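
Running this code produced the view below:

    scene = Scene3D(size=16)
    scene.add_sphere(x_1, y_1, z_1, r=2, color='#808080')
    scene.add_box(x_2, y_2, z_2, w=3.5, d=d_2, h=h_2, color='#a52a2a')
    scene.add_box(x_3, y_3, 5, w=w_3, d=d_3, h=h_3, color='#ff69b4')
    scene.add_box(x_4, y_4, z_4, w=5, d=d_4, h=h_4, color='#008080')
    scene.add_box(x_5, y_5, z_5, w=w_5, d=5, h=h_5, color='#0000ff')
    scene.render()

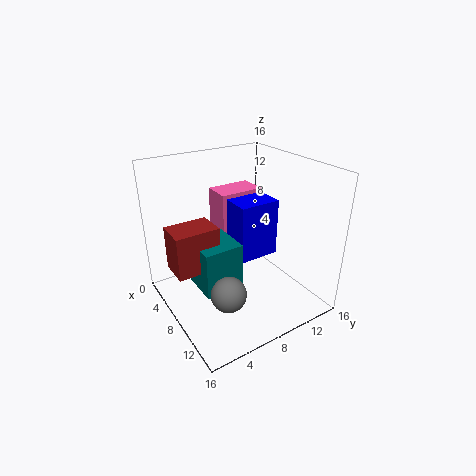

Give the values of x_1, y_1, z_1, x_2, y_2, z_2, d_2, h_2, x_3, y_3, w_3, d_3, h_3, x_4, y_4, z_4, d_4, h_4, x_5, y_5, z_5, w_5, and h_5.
x_1 = 10, y_1 = 5.5, z_1 = 2.5, x_2 = 4, y_2 = 1, z_2 = 4.5, d_2 = 5, h_2 = 5, x_3 = 0.5, y_3 = 8.5, w_3 = 3.5, d_3 = 5.5, h_3 = 6.5, x_4 = 4, y_4 = 3.5, z_4 = 2, d_4 = 4.5, h_4 = 5.5, x_5 = 3.5, y_5 = 9, z_5 = 4, w_5 = 4, h_5 = 7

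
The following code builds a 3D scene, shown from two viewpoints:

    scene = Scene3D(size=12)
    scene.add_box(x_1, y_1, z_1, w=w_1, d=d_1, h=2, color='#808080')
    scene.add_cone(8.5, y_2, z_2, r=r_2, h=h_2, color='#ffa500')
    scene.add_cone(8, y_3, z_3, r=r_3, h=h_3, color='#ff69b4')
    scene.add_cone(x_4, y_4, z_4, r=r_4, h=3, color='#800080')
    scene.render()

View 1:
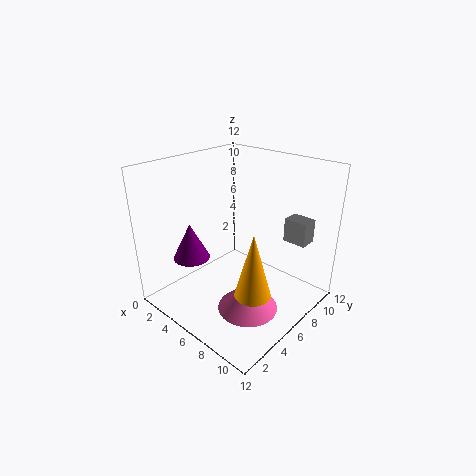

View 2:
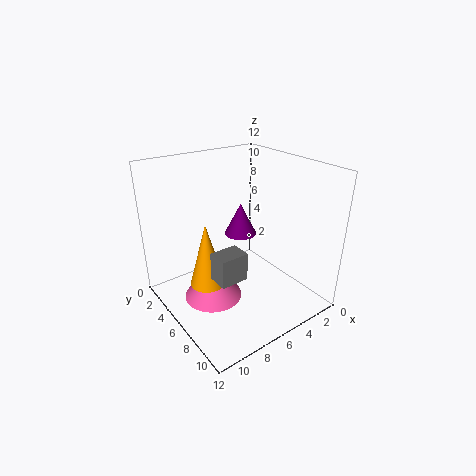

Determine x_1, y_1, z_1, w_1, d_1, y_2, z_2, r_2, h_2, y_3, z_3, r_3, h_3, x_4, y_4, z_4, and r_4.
x_1 = 8.5; y_1 = 9; z_1 = 5.5; w_1 = 2; d_1 = 1.5; y_2 = 5; z_2 = 2; r_2 = 1.5; h_2 = 5.5; y_3 = 5; z_3 = 0.5; r_3 = 2.5; h_3 = 2.5; x_4 = 3.5; y_4 = 3; z_4 = 4.5; r_4 = 1.5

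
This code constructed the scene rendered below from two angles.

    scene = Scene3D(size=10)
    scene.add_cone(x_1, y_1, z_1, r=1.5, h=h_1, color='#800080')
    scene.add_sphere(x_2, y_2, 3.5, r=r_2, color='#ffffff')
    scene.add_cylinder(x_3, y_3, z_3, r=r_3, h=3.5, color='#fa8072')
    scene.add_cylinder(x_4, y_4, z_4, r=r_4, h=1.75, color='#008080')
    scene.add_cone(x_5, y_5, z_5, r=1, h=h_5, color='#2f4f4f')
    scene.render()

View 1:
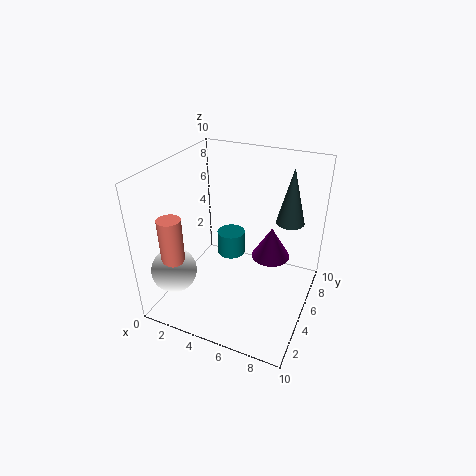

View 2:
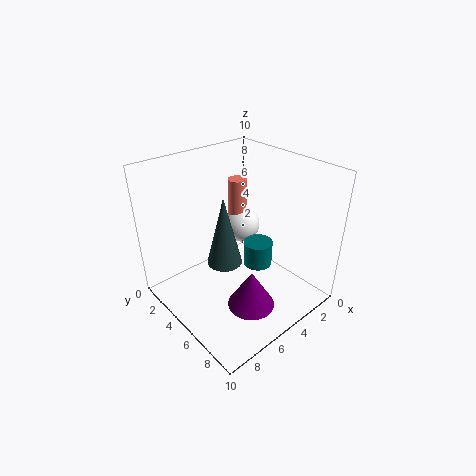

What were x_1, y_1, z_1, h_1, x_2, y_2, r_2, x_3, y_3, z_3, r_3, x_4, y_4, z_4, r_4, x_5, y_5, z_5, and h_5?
x_1 = 6.5; y_1 = 8; z_1 = 2; h_1 = 2.5; x_2 = 1.75; y_2 = 1.75; r_2 = 1.5; x_3 = 2; y_3 = 1.5; z_3 = 4; r_3 = 0.75; x_4 = 4; y_4 = 6; z_4 = 3; r_4 = 1; x_5 = 8; y_5 = 7.25; z_5 = 5.75; h_5 = 4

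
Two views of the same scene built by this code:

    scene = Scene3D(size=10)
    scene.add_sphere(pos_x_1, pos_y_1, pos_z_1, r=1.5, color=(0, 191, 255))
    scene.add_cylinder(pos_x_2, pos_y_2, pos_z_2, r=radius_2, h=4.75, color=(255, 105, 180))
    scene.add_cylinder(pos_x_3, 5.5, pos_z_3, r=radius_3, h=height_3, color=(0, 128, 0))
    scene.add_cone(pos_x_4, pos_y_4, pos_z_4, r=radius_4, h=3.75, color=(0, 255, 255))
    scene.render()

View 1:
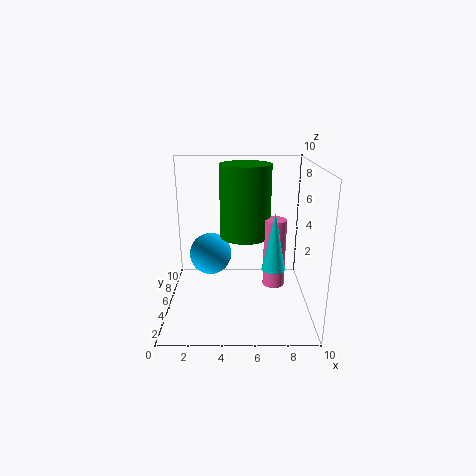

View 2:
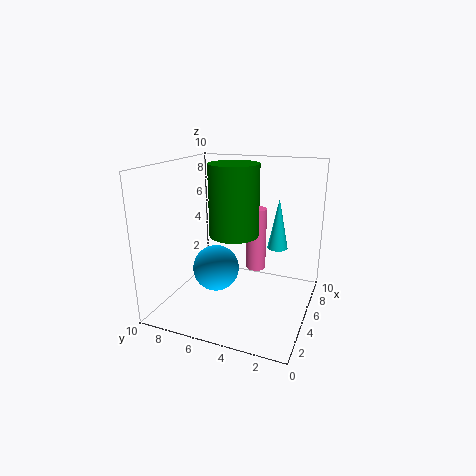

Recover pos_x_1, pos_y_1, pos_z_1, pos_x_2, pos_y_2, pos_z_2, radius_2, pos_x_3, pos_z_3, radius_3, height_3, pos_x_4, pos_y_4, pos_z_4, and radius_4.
pos_x_1 = 3; pos_y_1 = 5.75; pos_z_1 = 3.5; pos_x_2 = 7.5; pos_y_2 = 4.5; pos_z_2 = 1.75; radius_2 = 0.75; pos_x_3 = 5.5; pos_z_3 = 5; radius_3 = 1.75; height_3 = 5; pos_x_4 = 7.25; pos_y_4 = 2.75; pos_z_4 = 3.75; radius_4 = 0.75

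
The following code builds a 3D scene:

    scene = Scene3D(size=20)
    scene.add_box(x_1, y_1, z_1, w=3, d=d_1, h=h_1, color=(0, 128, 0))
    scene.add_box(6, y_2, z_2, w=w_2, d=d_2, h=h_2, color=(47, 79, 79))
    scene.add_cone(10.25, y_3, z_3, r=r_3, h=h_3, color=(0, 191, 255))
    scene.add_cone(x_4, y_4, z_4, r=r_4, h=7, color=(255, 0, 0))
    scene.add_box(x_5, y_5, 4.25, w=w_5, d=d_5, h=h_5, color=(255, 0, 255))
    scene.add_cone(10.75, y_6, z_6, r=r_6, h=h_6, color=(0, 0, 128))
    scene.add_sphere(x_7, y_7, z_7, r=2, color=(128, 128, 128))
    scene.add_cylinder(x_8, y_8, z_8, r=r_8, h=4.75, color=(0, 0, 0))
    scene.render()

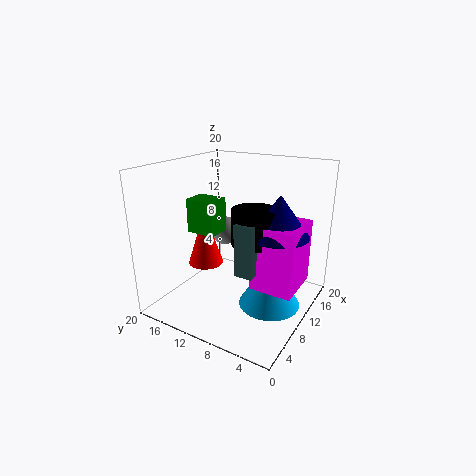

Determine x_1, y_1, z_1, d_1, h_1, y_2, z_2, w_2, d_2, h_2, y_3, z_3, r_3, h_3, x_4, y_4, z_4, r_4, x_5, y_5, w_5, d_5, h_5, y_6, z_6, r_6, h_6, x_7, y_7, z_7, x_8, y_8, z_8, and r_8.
x_1 = 4
y_1 = 10
z_1 = 12.25
d_1 = 3.75
h_1 = 4.25
y_2 = 5.75
z_2 = 6.5
w_2 = 5.25
d_2 = 2.5
h_2 = 7
y_3 = 5
z_3 = 1
r_3 = 4.25
h_3 = 7
x_4 = 5.5
y_4 = 12.25
z_4 = 7.75
r_4 = 2.25
x_5 = 7.5
y_5 = 1
w_5 = 6.75
d_5 = 5.75
h_5 = 8.75
y_6 = 4.25
z_6 = 11.25
r_6 = 4
h_6 = 5.5
x_7 = 11
y_7 = 12.75
z_7 = 10.25
x_8 = 9.5
y_8 = 7.25
z_8 = 10
r_8 = 3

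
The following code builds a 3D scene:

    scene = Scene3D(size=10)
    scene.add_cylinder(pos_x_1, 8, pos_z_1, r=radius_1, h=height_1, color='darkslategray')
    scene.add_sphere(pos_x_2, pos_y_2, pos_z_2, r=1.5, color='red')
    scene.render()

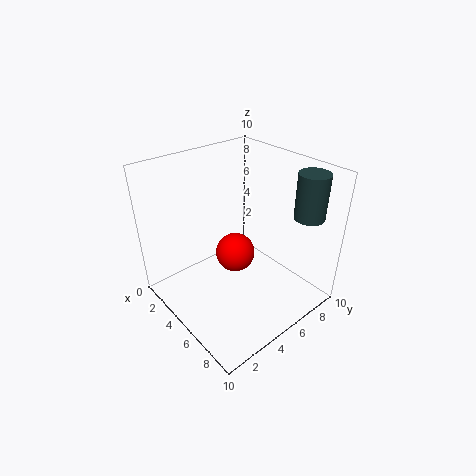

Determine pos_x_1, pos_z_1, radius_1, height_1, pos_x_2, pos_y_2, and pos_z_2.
pos_x_1 = 8.5; pos_z_1 = 7; radius_1 = 1; height_1 = 3; pos_x_2 = 3.5; pos_y_2 = 6; pos_z_2 = 2.5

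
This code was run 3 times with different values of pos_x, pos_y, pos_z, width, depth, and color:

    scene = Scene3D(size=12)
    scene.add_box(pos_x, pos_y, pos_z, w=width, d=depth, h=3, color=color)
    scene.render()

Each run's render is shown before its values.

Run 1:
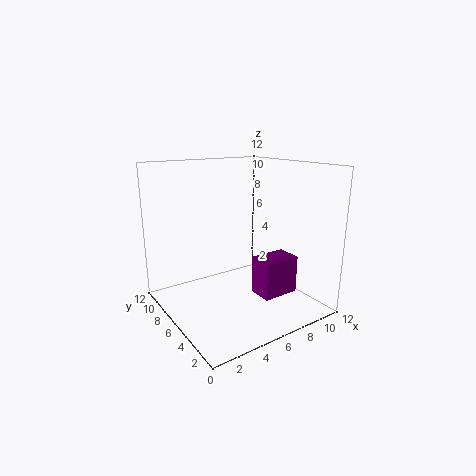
pos_x = 6; pos_y = 2; pos_z = 2; width = 3; depth = 2; color = 'purple'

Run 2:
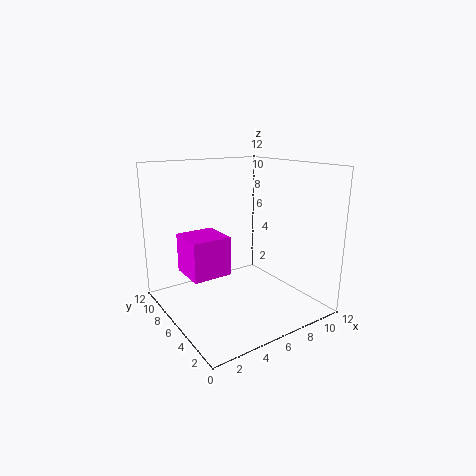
pos_x = 1; pos_y = 4; pos_z = 4; width = 3; depth = 3; color = 'magenta'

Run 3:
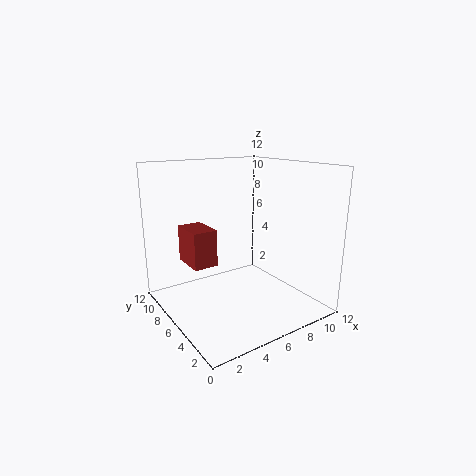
pos_x = 2; pos_y = 6; pos_z = 4; width = 2; depth = 3; color = 'brown'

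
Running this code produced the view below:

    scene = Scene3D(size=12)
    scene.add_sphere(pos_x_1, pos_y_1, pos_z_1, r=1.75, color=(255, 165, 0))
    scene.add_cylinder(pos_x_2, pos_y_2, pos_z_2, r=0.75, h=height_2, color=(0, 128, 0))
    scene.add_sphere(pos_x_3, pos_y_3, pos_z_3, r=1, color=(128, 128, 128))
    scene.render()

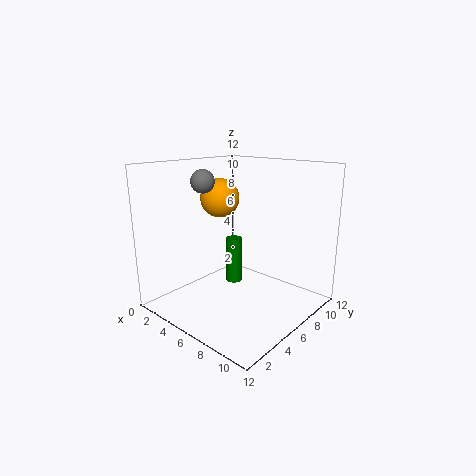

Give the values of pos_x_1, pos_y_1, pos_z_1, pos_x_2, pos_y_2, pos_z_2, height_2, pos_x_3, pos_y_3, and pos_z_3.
pos_x_1 = 2.75; pos_y_1 = 7.25; pos_z_1 = 8.75; pos_x_2 = 3.75; pos_y_2 = 8; pos_z_2 = 0.75; height_2 = 4.25; pos_x_3 = 3; pos_y_3 = 5; pos_z_3 = 10.5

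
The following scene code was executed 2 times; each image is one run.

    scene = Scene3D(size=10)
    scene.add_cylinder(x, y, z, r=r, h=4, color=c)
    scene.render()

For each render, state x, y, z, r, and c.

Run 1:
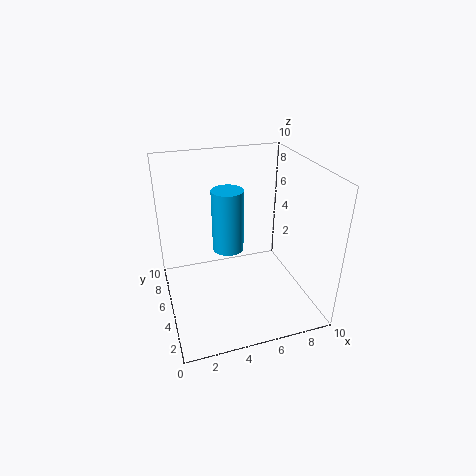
x = 4; y = 4; z = 5; r = 1; c = 'deepskyblue'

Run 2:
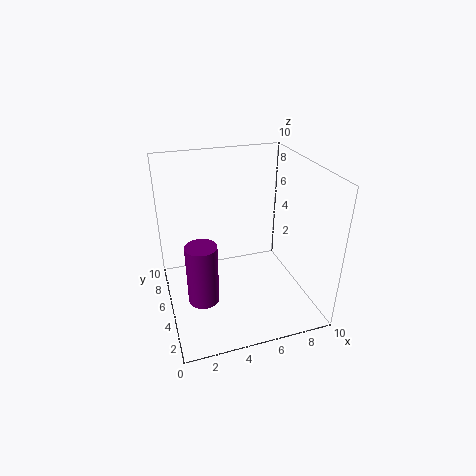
x = 2; y = 3; z = 2; r = 1; c = 'purple'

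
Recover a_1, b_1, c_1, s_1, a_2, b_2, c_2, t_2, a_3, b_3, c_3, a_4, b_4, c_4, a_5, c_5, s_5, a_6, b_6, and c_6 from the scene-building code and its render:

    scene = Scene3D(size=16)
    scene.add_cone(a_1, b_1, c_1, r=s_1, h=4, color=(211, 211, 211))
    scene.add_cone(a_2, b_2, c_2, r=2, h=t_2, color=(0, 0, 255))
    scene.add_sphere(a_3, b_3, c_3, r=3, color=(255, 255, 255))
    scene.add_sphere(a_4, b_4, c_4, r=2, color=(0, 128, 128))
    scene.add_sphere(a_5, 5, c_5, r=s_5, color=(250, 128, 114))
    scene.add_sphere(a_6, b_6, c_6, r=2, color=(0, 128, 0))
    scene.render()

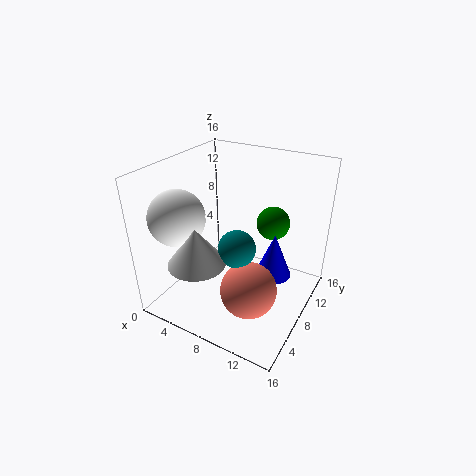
a_1 = 6; b_1 = 3; c_1 = 7; s_1 = 3; a_2 = 12; b_2 = 9; c_2 = 4; t_2 = 5; a_3 = 3; b_3 = 4; c_3 = 11; a_4 = 9; b_4 = 6; c_4 = 8; a_5 = 11; c_5 = 4; s_5 = 3; a_6 = 10; b_6 = 13; c_6 = 8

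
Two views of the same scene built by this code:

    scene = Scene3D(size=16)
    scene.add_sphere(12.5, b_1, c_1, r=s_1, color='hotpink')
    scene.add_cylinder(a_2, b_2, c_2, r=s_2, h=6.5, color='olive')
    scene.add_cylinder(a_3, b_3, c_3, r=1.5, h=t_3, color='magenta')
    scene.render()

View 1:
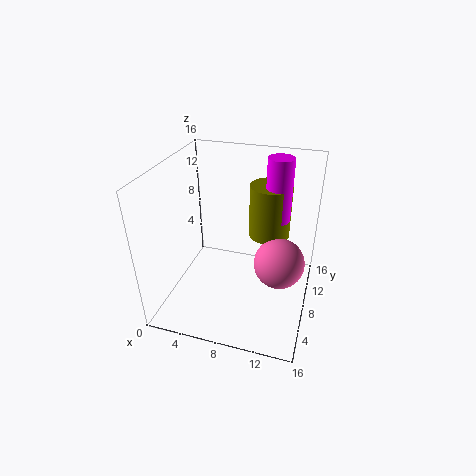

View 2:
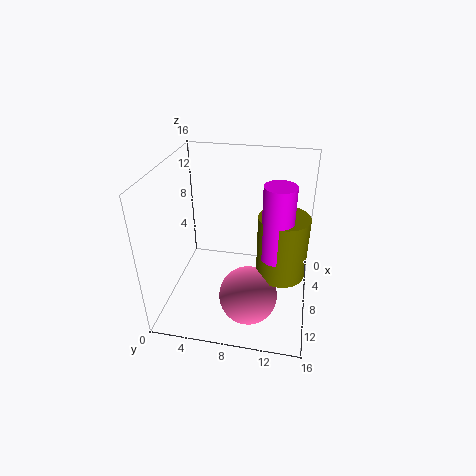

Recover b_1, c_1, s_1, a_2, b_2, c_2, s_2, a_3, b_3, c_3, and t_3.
b_1 = 10
c_1 = 4
s_1 = 3
a_2 = 10.5
b_2 = 13
c_2 = 6
s_2 = 2.5
a_3 = 11.5
b_3 = 12.5
c_3 = 8.5
t_3 = 7.5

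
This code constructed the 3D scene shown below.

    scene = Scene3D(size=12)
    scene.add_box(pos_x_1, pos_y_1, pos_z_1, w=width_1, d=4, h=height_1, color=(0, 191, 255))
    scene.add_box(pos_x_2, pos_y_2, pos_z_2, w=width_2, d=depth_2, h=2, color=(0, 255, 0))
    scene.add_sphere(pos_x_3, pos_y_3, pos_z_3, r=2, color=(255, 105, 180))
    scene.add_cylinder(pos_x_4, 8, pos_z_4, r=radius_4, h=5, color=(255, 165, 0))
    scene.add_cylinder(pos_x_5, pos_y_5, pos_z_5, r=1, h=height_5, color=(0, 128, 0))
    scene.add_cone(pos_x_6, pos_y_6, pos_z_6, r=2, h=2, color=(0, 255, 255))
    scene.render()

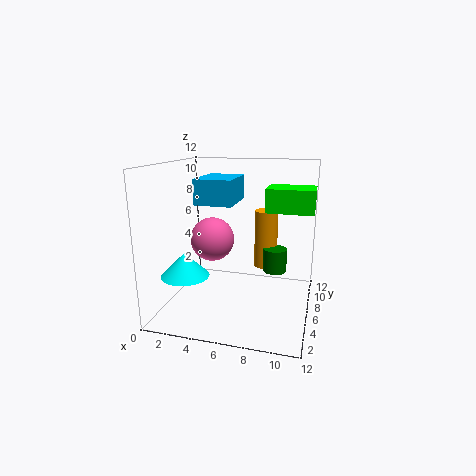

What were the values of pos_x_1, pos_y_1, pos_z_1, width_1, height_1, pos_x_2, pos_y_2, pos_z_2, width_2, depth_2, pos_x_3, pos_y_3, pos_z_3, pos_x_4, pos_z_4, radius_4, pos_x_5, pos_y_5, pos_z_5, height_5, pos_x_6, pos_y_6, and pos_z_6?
pos_x_1 = 3, pos_y_1 = 4, pos_z_1 = 9, width_1 = 3, height_1 = 2, pos_x_2 = 8, pos_y_2 = 7, pos_z_2 = 8, width_2 = 4, depth_2 = 3, pos_x_3 = 3, pos_y_3 = 8, pos_z_3 = 5, pos_x_4 = 8, pos_z_4 = 3, radius_4 = 1, pos_x_5 = 9, pos_y_5 = 7, pos_z_5 = 3, height_5 = 2, pos_x_6 = 2, pos_y_6 = 4, pos_z_6 = 3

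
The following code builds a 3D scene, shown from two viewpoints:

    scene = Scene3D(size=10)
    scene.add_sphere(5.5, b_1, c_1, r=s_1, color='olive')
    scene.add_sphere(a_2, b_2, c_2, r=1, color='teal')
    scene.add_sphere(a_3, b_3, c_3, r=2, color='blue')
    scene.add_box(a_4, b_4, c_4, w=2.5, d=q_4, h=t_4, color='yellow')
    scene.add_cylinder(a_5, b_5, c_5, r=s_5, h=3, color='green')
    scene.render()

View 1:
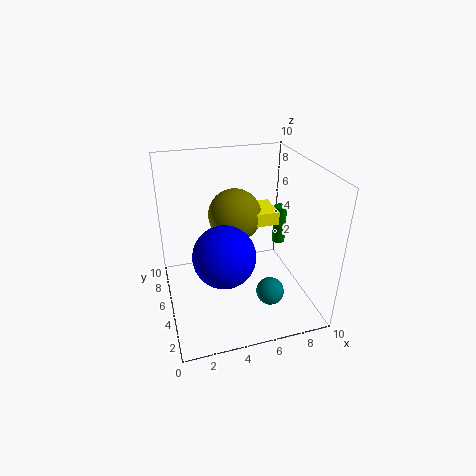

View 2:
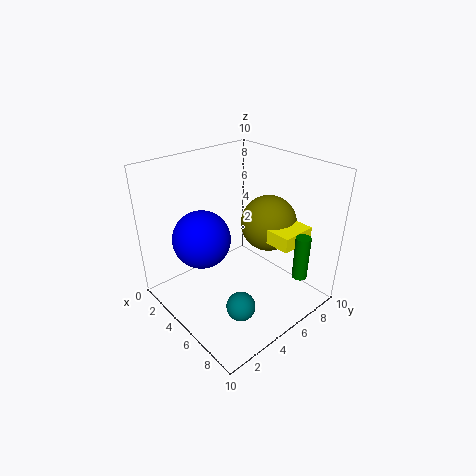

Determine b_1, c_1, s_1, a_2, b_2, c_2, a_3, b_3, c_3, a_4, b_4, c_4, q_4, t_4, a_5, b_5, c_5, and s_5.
b_1 = 7.5
c_1 = 5.5
s_1 = 2
a_2 = 7
b_2 = 3.5
c_2 = 1
a_3 = 3.5
b_3 = 3
c_3 = 5
a_4 = 6
b_4 = 6
c_4 = 5
q_4 = 2.5
t_4 = 1
a_5 = 9
b_5 = 7
c_5 = 3
s_5 = 0.5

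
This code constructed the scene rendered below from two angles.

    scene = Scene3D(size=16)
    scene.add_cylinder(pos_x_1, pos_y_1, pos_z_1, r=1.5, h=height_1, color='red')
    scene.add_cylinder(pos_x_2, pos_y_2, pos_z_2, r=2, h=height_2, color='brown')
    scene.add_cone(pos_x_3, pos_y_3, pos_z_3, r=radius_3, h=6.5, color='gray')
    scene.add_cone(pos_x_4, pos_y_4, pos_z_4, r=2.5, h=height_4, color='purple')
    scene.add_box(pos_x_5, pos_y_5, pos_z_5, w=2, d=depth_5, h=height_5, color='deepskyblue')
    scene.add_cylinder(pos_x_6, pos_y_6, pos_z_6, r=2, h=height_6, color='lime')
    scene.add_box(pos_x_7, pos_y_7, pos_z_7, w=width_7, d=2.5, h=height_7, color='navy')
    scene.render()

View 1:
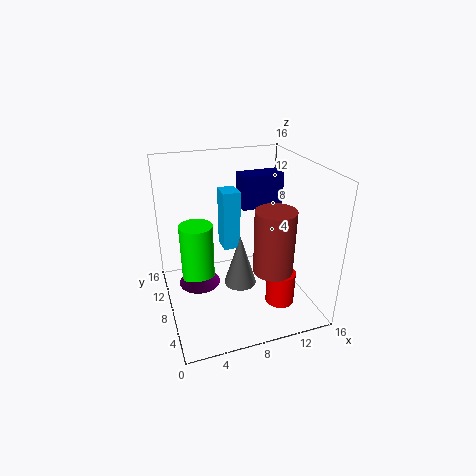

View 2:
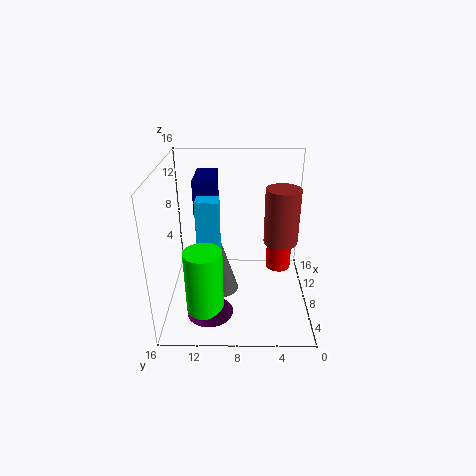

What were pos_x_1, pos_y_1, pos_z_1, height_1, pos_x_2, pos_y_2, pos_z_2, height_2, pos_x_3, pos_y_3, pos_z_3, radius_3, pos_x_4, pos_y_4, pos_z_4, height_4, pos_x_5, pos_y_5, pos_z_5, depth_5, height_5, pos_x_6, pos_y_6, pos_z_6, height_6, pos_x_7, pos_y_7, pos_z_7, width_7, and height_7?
pos_x_1 = 11; pos_y_1 = 3; pos_z_1 = 2.5; height_1 = 3.5; pos_x_2 = 10; pos_y_2 = 3; pos_z_2 = 6.5; height_2 = 6.5; pos_x_3 = 9; pos_y_3 = 10; pos_z_3 = 0.5; radius_3 = 2; pos_x_4 = 4; pos_y_4 = 11; pos_z_4 = 1; height_4 = 2.5; pos_x_5 = 7; pos_y_5 = 10; pos_z_5 = 5.5; depth_5 = 2.5; height_5 = 7; pos_x_6 = 4; pos_y_6 = 11.5; pos_z_6 = 1.5; height_6 = 7; pos_x_7 = 9.5; pos_y_7 = 10.5; pos_z_7 = 10; width_7 = 5; height_7 = 4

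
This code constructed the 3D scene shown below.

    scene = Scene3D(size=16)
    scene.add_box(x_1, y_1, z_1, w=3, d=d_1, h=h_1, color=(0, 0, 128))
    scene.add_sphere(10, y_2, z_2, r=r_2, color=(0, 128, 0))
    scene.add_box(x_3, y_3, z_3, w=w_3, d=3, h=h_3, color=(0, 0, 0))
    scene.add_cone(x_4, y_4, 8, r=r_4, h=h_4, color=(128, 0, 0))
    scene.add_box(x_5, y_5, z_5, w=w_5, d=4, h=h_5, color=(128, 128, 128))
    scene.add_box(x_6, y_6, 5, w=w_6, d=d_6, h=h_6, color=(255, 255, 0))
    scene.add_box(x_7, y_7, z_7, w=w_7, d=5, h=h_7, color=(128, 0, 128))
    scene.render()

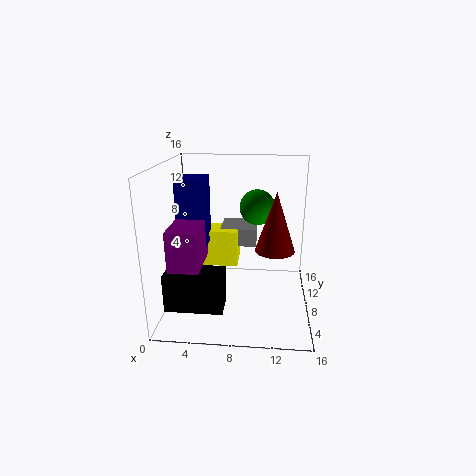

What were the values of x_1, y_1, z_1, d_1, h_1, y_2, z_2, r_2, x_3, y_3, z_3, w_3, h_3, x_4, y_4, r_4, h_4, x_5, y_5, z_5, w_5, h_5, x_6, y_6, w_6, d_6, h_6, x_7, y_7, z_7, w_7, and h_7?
x_1 = 2, y_1 = 5, z_1 = 8, d_1 = 3, h_1 = 7, y_2 = 10, z_2 = 11, r_2 = 2, x_3 = 1, y_3 = 2, z_3 = 2, w_3 = 6, h_3 = 4, x_4 = 12, y_4 = 5, r_4 = 2, h_4 = 6, x_5 = 6, y_5 = 8, z_5 = 7, w_5 = 4, h_5 = 2, x_6 = 3, y_6 = 7, w_6 = 5, d_6 = 3, h_6 = 4, x_7 = 2, y_7 = 1, z_7 = 7, w_7 = 3, h_7 = 4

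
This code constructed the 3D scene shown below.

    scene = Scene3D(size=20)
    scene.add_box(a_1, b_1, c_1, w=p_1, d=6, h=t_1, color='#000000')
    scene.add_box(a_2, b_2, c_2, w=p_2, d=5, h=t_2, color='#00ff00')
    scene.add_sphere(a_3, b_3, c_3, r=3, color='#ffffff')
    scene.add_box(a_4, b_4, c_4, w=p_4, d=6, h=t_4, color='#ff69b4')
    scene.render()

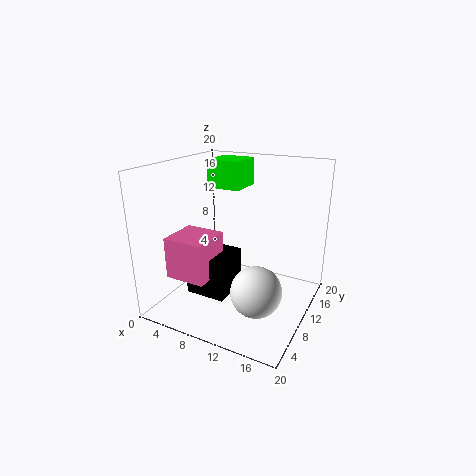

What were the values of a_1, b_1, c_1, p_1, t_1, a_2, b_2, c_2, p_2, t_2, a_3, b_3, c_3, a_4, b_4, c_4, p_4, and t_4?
a_1 = 3; b_1 = 7; c_1 = 1; p_1 = 6; t_1 = 6; a_2 = 4; b_2 = 12; c_2 = 16; p_2 = 5; t_2 = 4; a_3 = 16; b_3 = 3; c_3 = 7; a_4 = 1; b_4 = 5; c_4 = 4; p_4 = 6; t_4 = 6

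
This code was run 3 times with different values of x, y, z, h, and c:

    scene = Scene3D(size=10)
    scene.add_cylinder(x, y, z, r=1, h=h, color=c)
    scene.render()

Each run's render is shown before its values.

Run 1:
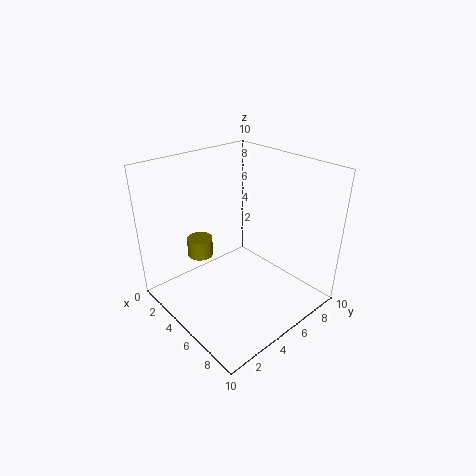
x = 1; y = 4.5; z = 2; h = 1.5; c = 'olive'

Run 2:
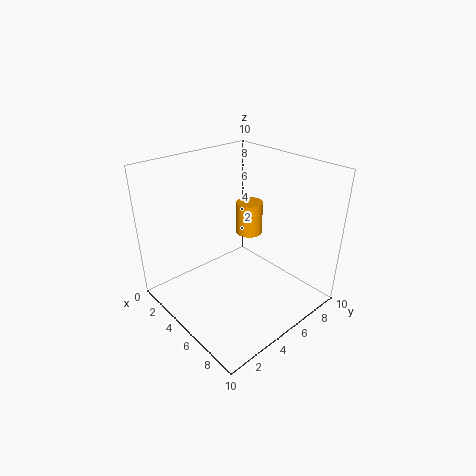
x = 3.5; y = 7.5; z = 4; h = 2.5; c = 'orange'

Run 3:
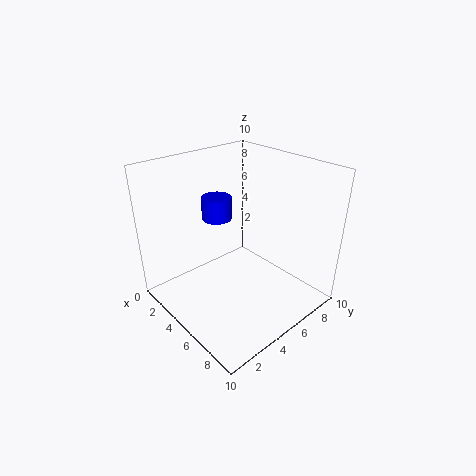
x = 4; y = 4; z = 6.5; h = 1.5; c = 'blue'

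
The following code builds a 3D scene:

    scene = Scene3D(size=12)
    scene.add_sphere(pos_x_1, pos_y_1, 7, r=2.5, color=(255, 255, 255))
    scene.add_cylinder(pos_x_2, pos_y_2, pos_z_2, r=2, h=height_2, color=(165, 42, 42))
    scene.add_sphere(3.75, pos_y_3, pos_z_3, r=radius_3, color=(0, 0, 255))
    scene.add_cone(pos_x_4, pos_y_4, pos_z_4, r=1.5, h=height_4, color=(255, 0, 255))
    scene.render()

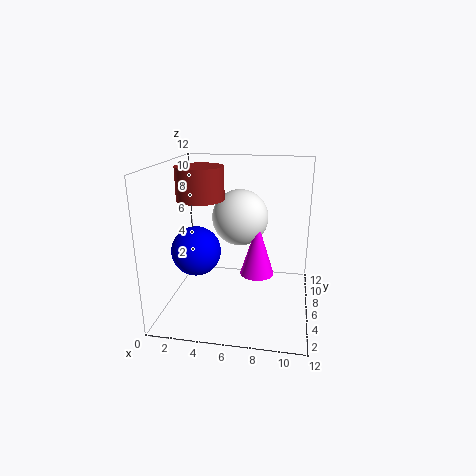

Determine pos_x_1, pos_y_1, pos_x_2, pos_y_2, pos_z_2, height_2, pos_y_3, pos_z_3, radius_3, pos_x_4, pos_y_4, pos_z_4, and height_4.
pos_x_1 = 5.75, pos_y_1 = 8.5, pos_x_2 = 2.75, pos_y_2 = 6.5, pos_z_2 = 9, height_2 = 2.75, pos_y_3 = 1.75, pos_z_3 = 6.5, radius_3 = 1.75, pos_x_4 = 7.5, pos_y_4 = 7.25, pos_z_4 = 2.25, height_4 = 4.75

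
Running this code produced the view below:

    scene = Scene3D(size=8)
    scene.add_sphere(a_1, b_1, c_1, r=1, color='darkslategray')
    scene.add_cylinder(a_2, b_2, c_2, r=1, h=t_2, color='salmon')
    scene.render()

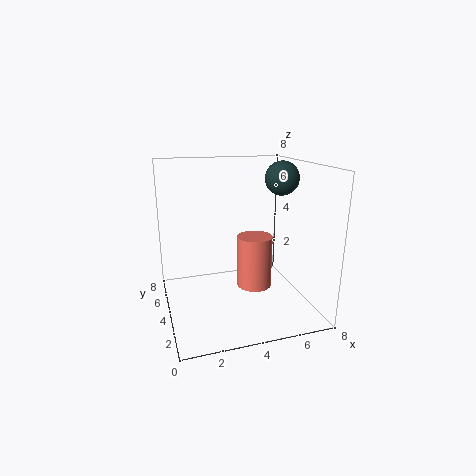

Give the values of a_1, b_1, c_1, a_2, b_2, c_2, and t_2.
a_1 = 7, b_1 = 5, c_1 = 7, a_2 = 5, b_2 = 4, c_2 = 1, t_2 = 3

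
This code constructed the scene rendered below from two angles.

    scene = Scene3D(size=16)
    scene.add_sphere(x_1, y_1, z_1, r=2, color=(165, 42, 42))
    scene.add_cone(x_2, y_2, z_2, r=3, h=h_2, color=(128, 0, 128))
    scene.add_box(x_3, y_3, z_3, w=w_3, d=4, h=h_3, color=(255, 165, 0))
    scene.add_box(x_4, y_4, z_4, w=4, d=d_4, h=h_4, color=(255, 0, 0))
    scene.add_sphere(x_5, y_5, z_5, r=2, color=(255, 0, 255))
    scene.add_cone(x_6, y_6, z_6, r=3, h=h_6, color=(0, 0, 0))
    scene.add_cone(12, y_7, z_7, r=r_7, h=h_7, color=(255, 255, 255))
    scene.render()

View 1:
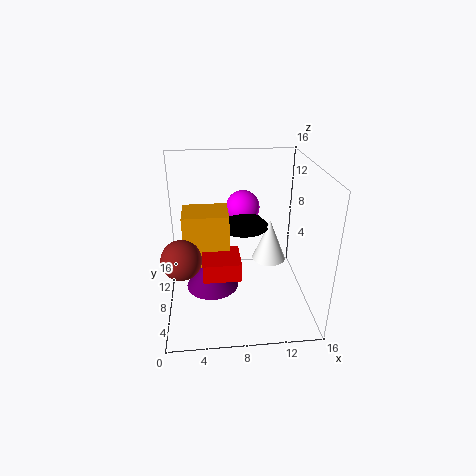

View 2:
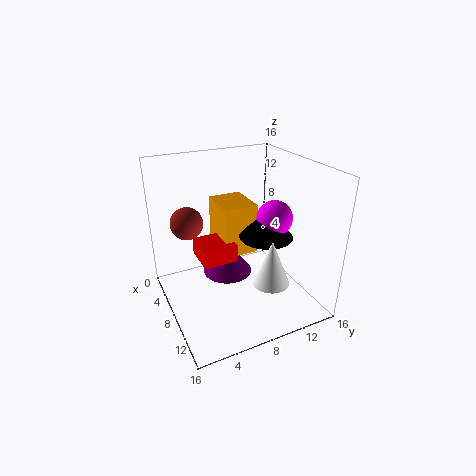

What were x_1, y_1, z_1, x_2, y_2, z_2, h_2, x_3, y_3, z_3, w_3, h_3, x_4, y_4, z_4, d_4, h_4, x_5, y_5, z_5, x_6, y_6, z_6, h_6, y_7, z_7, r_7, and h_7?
x_1 = 2; y_1 = 4; z_1 = 8; x_2 = 5; y_2 = 8; z_2 = 2; h_2 = 4; x_3 = 2; y_3 = 7; z_3 = 5; w_3 = 5; h_3 = 6; x_4 = 4; y_4 = 4; z_4 = 5; d_4 = 4; h_4 = 2; x_5 = 9; y_5 = 12; z_5 = 10; x_6 = 9; y_6 = 11; z_6 = 8; h_6 = 3; y_7 = 10; z_7 = 4; r_7 = 2; h_7 = 5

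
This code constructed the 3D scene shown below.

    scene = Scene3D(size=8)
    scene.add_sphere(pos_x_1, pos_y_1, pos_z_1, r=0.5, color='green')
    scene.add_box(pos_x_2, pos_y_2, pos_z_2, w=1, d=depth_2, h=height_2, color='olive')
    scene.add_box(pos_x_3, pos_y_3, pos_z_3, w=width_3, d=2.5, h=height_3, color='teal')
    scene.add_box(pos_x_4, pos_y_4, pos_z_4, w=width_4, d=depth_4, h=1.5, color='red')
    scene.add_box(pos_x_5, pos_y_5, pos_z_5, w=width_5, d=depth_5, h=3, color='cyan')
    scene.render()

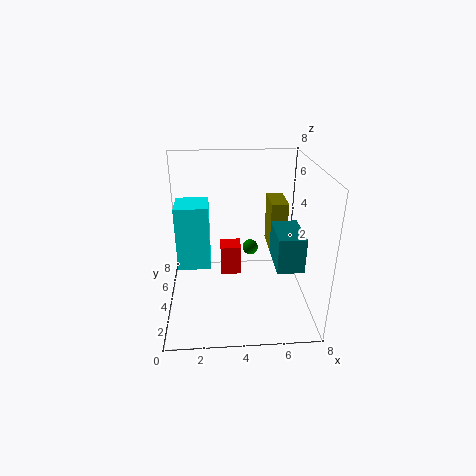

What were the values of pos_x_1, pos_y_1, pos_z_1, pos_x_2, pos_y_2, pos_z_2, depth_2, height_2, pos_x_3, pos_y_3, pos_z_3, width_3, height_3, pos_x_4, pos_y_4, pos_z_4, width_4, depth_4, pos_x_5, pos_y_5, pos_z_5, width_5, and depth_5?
pos_x_1 = 5; pos_y_1 = 6.5; pos_z_1 = 2; pos_x_2 = 6; pos_y_2 = 5; pos_z_2 = 2.5; depth_2 = 2; height_2 = 3; pos_x_3 = 6; pos_y_3 = 2.5; pos_z_3 = 2.5; width_3 = 1.5; height_3 = 2; pos_x_4 = 3; pos_y_4 = 2; pos_z_4 = 3; width_4 = 1; depth_4 = 1; pos_x_5 = 1; pos_y_5 = 1; pos_z_5 = 4; width_5 = 1.5; depth_5 = 1.5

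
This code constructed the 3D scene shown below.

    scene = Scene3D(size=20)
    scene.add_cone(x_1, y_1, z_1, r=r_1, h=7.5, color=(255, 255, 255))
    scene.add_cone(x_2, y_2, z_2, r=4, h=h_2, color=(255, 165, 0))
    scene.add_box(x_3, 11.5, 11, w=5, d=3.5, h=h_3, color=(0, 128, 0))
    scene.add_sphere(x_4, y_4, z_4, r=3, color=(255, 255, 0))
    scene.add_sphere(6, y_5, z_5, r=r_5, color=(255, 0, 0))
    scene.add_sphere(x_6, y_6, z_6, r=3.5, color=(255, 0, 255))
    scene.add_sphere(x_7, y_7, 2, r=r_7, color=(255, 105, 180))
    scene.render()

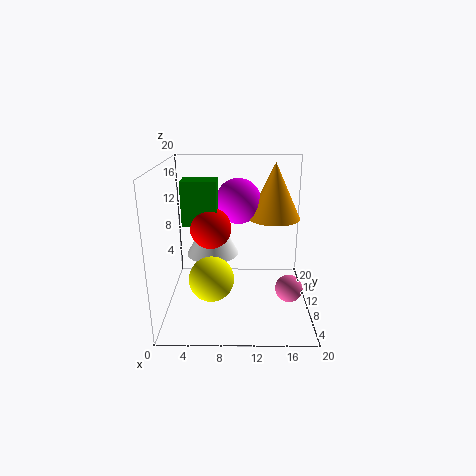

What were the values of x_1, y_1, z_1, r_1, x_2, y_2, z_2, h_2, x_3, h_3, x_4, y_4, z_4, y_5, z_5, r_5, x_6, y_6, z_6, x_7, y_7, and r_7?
x_1 = 6; y_1 = 15; z_1 = 5.5; r_1 = 4; x_2 = 15.5; y_2 = 16; z_2 = 11; h_2 = 8.5; x_3 = 2; h_3 = 6.5; x_4 = 6.5; y_4 = 6.5; z_4 = 5.5; y_5 = 12.5; z_5 = 10.5; r_5 = 3; x_6 = 10; y_6 = 16.5; z_6 = 13.5; x_7 = 17.5; y_7 = 10; r_7 = 2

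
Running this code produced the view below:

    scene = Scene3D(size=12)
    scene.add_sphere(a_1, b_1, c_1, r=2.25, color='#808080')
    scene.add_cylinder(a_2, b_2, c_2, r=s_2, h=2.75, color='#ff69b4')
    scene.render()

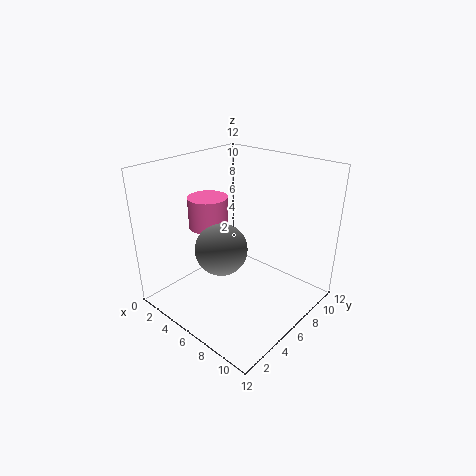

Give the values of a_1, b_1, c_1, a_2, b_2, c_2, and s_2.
a_1 = 4.75; b_1 = 5.25; c_1 = 4.75; a_2 = 2.5; b_2 = 6; c_2 = 6; s_2 = 1.75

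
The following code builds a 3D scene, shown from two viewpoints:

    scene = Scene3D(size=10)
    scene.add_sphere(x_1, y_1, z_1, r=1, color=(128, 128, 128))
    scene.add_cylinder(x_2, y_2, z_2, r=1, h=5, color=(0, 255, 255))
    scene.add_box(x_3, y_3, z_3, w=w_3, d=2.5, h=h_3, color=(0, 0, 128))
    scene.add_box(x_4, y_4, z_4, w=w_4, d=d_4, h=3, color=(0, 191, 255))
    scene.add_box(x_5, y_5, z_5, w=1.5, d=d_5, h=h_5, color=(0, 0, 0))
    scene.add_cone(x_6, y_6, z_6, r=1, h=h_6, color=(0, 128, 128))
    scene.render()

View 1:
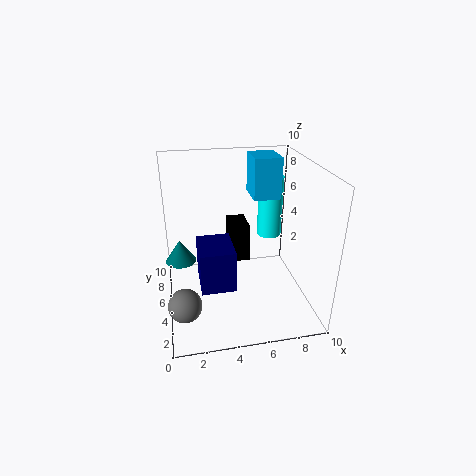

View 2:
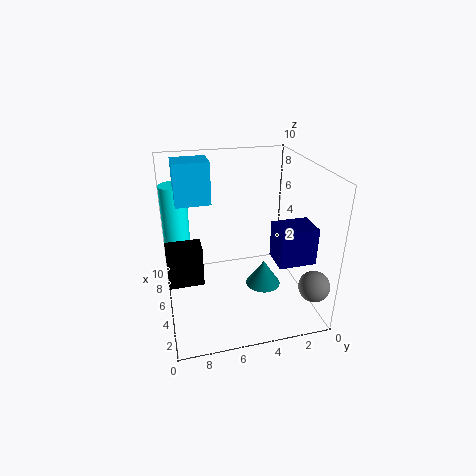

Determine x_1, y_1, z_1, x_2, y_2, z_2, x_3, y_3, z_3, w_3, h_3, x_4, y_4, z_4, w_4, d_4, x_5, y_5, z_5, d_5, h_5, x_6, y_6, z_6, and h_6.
x_1 = 1, y_1 = 1, z_1 = 3, x_2 = 8.5, y_2 = 9, z_2 = 3, x_3 = 2, y_3 = 0.5, z_3 = 4, w_3 = 2, h_3 = 2.5, x_4 = 6.5, y_4 = 6.5, z_4 = 7, w_4 = 2, d_4 = 2.5, x_5 = 5, y_5 = 7.5, z_5 = 1.5, d_5 = 2.5, h_5 = 3, x_6 = 1, y_6 = 4.5, z_6 = 4, h_6 = 1.5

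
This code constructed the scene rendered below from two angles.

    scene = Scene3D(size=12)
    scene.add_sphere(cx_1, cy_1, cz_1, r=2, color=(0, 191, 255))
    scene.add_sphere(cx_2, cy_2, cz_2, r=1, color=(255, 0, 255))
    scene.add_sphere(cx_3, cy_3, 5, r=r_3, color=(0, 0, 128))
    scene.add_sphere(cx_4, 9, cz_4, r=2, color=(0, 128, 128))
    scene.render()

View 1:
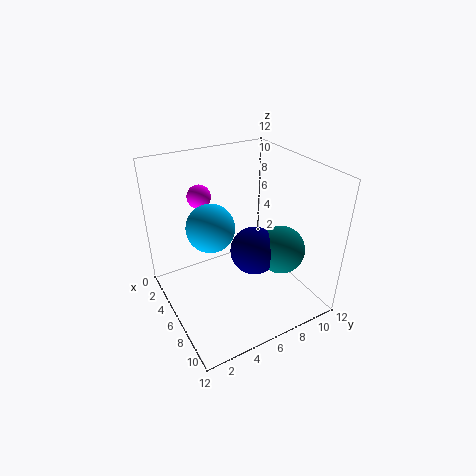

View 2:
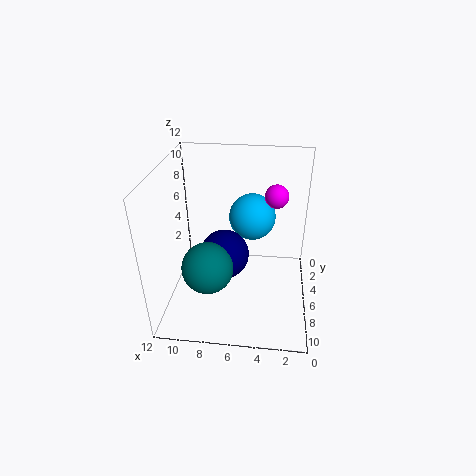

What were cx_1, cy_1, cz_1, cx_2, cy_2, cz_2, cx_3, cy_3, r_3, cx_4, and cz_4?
cx_1 = 5
cy_1 = 4
cz_1 = 7
cx_2 = 3
cy_2 = 4
cz_2 = 9
cx_3 = 7
cy_3 = 7
r_3 = 2
cx_4 = 8
cz_4 = 5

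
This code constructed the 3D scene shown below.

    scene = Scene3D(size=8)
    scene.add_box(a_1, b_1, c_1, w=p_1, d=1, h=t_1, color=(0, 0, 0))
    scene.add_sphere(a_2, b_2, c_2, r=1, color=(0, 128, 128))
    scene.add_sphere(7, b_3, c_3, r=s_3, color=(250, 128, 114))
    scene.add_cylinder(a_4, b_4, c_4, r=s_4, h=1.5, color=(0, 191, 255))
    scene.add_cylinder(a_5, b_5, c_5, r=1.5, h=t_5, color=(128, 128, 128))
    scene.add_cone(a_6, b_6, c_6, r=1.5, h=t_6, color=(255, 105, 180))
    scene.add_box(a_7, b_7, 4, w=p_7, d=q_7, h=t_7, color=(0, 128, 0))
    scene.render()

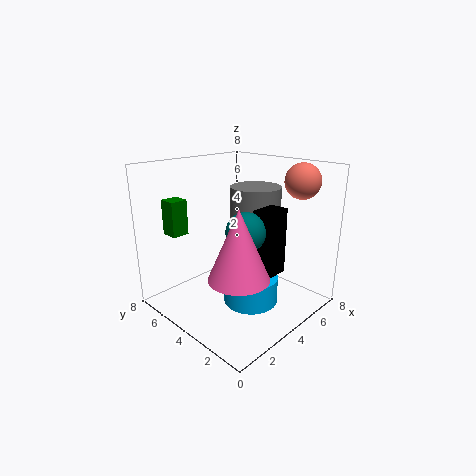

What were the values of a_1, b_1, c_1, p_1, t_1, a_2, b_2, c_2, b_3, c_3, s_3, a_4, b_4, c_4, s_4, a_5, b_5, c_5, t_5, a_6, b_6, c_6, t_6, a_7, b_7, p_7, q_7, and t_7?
a_1 = 3.5
b_1 = 1.5
c_1 = 2.5
p_1 = 1.5
t_1 = 3.5
a_2 = 3
b_2 = 2.5
c_2 = 5
b_3 = 2
c_3 = 7
s_3 = 1
a_4 = 4
b_4 = 3
c_4 = 0.5
s_4 = 1.5
a_5 = 6
b_5 = 4.5
c_5 = 4.5
t_5 = 2
a_6 = 2
b_6 = 2
c_6 = 3
t_6 = 3.5
a_7 = 1.5
b_7 = 6.5
p_7 = 1
q_7 = 1
t_7 = 2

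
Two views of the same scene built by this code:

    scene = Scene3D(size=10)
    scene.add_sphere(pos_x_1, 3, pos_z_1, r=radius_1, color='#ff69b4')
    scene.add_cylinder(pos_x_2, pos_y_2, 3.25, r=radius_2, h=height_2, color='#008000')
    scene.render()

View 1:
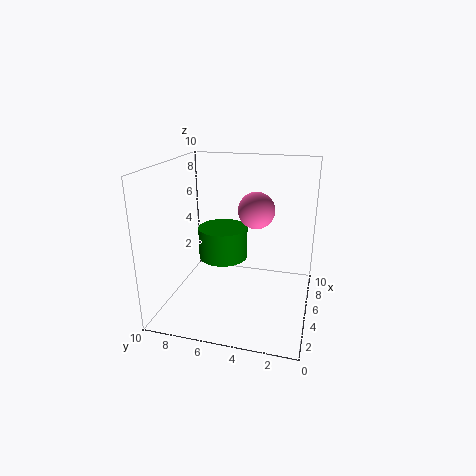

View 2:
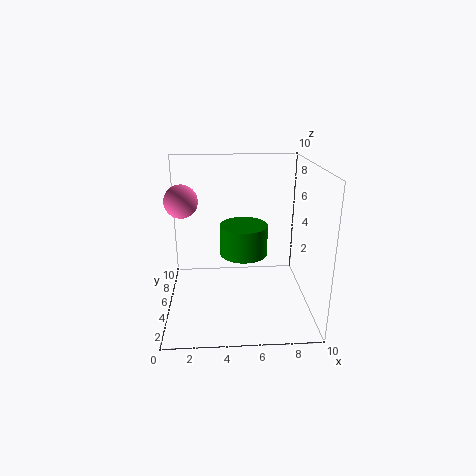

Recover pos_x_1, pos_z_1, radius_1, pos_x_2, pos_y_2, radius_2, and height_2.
pos_x_1 = 1.5; pos_z_1 = 8.25; radius_1 = 1; pos_x_2 = 5.5; pos_y_2 = 6.25; radius_2 = 1.75; height_2 = 2.25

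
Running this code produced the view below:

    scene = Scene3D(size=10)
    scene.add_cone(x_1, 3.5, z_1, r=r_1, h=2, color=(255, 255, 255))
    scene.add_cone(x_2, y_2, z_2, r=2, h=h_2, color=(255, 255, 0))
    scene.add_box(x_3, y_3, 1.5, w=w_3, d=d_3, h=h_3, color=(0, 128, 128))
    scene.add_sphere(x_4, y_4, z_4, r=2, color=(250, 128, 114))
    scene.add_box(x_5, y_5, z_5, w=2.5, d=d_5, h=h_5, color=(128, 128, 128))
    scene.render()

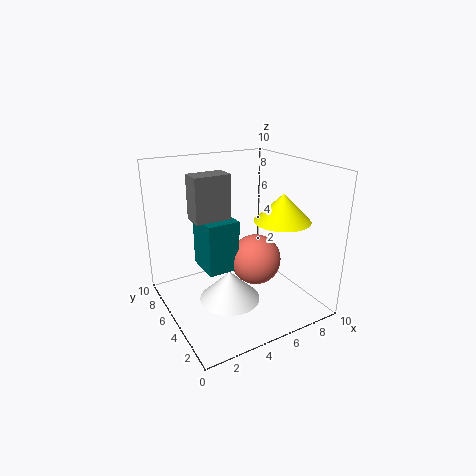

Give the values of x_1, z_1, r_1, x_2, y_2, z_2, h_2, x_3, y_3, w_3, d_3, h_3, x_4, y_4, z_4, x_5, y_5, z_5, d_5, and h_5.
x_1 = 3.5; z_1 = 1.5; r_1 = 2; x_2 = 8; y_2 = 4; z_2 = 6; h_2 = 2; x_3 = 3.5; y_3 = 6.5; w_3 = 2.5; d_3 = 3; h_3 = 4; x_4 = 7.5; y_4 = 6.5; z_4 = 2; x_5 = 2; y_5 = 5; z_5 = 6.5; d_5 = 1.5; h_5 = 3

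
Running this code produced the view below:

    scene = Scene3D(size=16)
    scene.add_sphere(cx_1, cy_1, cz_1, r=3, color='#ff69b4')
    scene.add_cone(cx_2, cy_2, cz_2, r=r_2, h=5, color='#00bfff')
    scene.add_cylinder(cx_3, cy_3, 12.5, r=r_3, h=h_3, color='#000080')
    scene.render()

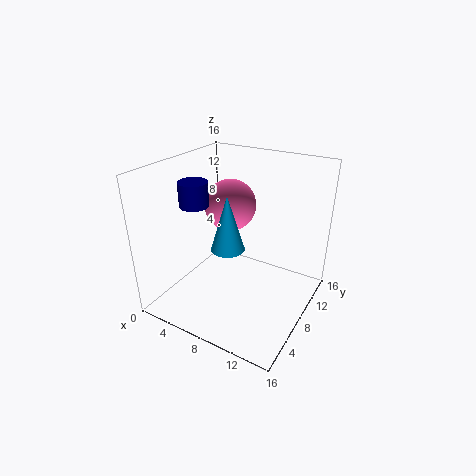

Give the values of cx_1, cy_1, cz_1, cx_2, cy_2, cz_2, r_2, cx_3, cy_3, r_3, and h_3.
cx_1 = 5.5, cy_1 = 10.5, cz_1 = 10.5, cx_2 = 10.5, cy_2 = 2, cz_2 = 10.5, r_2 = 1.5, cx_3 = 5, cy_3 = 4.5, r_3 = 1.5, h_3 = 2.5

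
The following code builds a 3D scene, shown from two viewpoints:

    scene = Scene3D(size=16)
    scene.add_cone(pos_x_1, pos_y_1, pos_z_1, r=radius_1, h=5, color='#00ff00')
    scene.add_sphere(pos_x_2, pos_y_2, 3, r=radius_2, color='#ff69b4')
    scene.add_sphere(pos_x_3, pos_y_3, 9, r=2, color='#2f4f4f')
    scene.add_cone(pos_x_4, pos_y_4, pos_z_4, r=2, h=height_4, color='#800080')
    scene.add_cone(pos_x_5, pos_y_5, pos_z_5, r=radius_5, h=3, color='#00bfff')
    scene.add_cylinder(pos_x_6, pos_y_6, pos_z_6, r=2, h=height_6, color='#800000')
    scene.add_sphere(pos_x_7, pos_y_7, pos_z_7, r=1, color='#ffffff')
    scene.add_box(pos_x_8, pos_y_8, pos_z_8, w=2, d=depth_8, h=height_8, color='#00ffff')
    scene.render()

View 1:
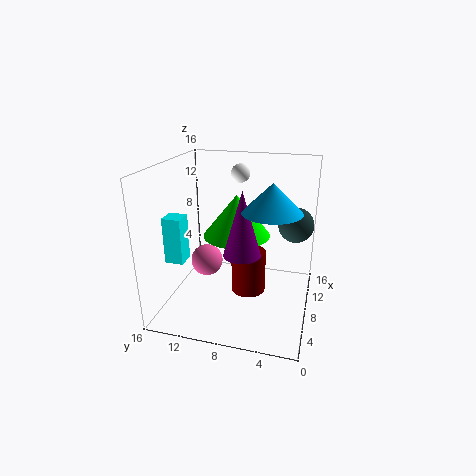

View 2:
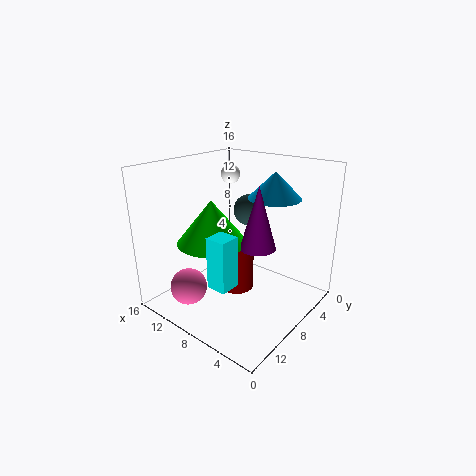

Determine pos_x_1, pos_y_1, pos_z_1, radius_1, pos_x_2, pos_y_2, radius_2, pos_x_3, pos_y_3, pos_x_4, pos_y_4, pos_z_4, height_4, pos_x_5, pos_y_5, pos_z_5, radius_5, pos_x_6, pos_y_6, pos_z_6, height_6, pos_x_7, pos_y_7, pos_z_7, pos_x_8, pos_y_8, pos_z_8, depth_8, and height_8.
pos_x_1 = 11; pos_y_1 = 9; pos_z_1 = 7; radius_1 = 4; pos_x_2 = 11; pos_y_2 = 13; radius_2 = 2; pos_x_3 = 11; pos_y_3 = 2; pos_x_4 = 6; pos_y_4 = 7; pos_z_4 = 7; height_4 = 7; pos_x_5 = 6; pos_y_5 = 4; pos_z_5 = 12; radius_5 = 3; pos_x_6 = 9; pos_y_6 = 7; pos_z_6 = 1; height_6 = 5; pos_x_7 = 9; pos_y_7 = 8; pos_z_7 = 15; pos_x_8 = 4; pos_y_8 = 13; pos_z_8 = 6; depth_8 = 2; height_8 = 5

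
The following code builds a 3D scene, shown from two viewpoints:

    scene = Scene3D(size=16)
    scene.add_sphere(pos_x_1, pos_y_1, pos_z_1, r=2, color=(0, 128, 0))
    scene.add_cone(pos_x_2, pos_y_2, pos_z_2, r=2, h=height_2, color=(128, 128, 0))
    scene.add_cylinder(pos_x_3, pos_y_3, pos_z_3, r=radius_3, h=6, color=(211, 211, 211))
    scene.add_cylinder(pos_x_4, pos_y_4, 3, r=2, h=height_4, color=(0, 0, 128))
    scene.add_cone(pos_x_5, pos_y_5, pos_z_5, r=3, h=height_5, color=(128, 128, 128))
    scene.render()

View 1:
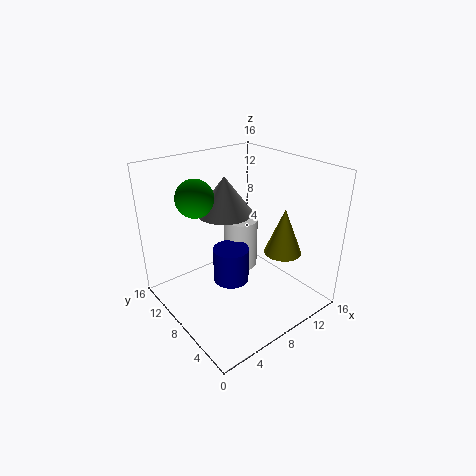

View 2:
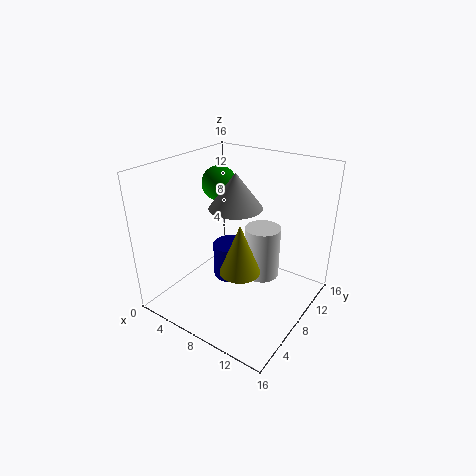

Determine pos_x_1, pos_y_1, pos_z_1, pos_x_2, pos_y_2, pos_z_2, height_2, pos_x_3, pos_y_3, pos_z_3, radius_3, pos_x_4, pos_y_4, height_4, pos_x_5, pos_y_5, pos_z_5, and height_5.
pos_x_1 = 4
pos_y_1 = 10
pos_z_1 = 13
pos_x_2 = 11
pos_y_2 = 4
pos_z_2 = 7
height_2 = 5
pos_x_3 = 10
pos_y_3 = 10
pos_z_3 = 3
radius_3 = 2
pos_x_4 = 7
pos_y_4 = 8
height_4 = 4
pos_x_5 = 7
pos_y_5 = 9
pos_z_5 = 11
height_5 = 4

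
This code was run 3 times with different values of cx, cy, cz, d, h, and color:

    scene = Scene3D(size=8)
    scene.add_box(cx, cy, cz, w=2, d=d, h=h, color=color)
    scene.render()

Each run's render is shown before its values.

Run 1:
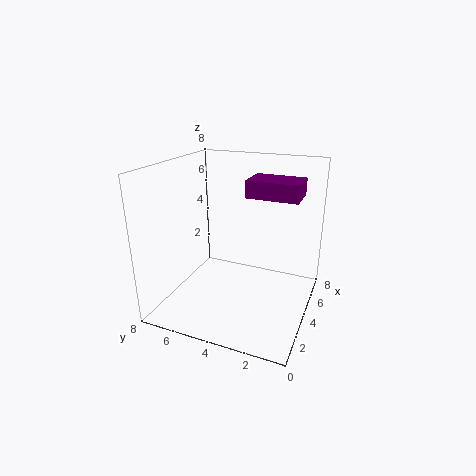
cx = 5, cy = 1, cz = 6, d = 3, h = 1, color = 'purple'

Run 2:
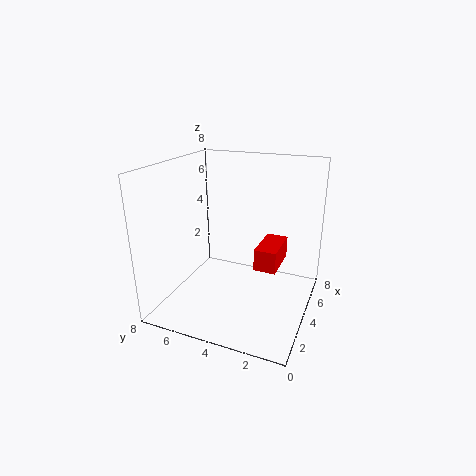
cx = 1, cy = 1, cz = 4, d = 1, h = 1, color = 'red'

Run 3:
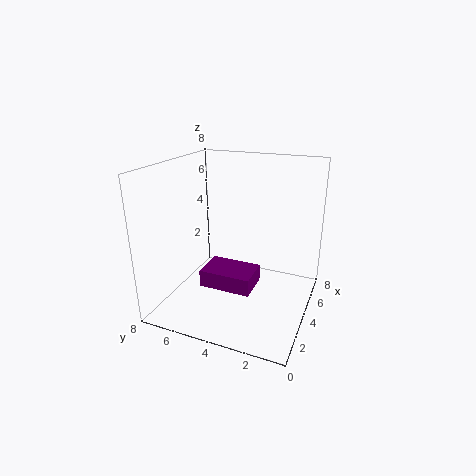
cx = 3, cy = 3, cz = 1, d = 3, h = 1, color = 'purple'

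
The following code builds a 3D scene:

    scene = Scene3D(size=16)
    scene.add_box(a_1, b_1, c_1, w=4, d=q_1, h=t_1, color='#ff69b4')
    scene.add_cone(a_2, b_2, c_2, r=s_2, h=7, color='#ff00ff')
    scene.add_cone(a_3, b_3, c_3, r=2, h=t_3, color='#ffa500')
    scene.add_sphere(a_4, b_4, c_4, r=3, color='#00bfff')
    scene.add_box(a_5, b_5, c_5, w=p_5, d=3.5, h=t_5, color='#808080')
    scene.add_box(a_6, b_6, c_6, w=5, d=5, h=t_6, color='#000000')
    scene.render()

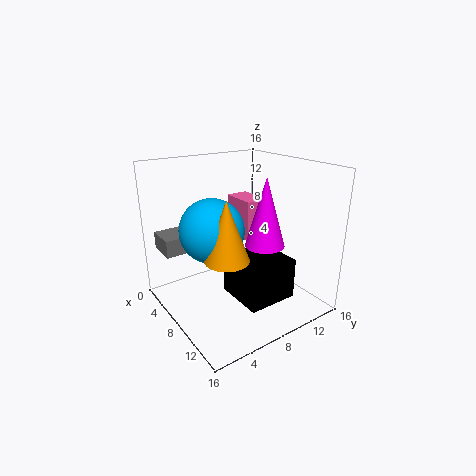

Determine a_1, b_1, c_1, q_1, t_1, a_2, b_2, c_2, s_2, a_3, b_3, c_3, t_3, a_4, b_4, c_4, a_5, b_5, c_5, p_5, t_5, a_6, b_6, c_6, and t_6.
a_1 = 4.5, b_1 = 9, c_1 = 7.5, q_1 = 2.5, t_1 = 4.5, a_2 = 12, b_2 = 8.5, c_2 = 8.5, s_2 = 2, a_3 = 13.5, b_3 = 3, c_3 = 9, t_3 = 5.5, a_4 = 11, b_4 = 3, c_4 = 11, a_5 = 1, b_5 = 1, c_5 = 6, p_5 = 3.5, t_5 = 2, a_6 = 10.5, b_6 = 4.5, c_6 = 4, t_6 = 4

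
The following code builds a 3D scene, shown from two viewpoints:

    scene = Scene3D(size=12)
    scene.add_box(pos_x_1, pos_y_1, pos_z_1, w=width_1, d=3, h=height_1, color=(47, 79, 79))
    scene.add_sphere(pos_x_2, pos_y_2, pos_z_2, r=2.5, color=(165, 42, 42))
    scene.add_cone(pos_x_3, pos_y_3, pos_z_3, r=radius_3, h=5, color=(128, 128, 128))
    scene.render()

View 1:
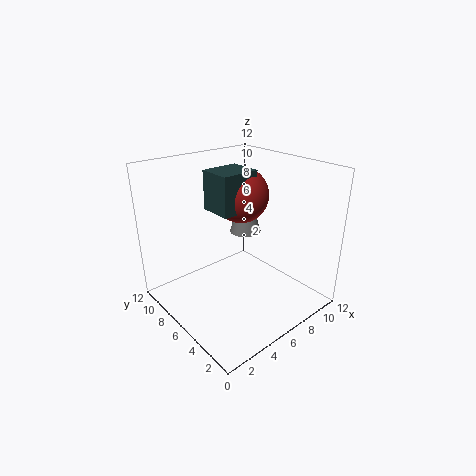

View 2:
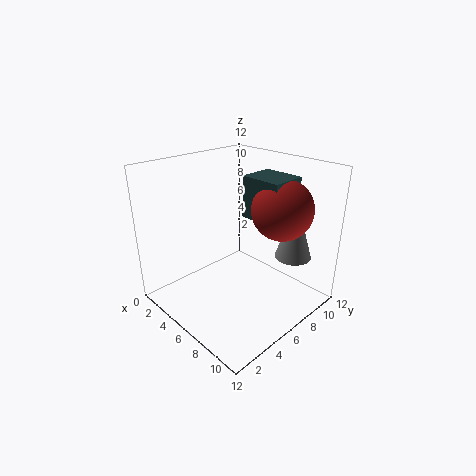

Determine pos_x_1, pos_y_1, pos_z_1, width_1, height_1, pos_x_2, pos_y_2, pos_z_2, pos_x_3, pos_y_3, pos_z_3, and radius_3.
pos_x_1 = 5.5; pos_y_1 = 7; pos_z_1 = 7.5; width_1 = 3.5; height_1 = 3.5; pos_x_2 = 8.5; pos_y_2 = 8.5; pos_z_2 = 8.5; pos_x_3 = 9.5; pos_y_3 = 9; pos_z_3 = 4.5; radius_3 = 1.5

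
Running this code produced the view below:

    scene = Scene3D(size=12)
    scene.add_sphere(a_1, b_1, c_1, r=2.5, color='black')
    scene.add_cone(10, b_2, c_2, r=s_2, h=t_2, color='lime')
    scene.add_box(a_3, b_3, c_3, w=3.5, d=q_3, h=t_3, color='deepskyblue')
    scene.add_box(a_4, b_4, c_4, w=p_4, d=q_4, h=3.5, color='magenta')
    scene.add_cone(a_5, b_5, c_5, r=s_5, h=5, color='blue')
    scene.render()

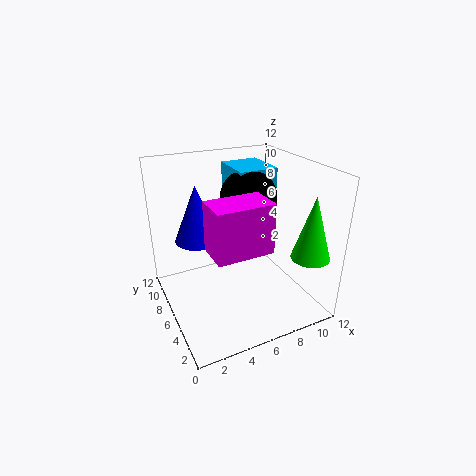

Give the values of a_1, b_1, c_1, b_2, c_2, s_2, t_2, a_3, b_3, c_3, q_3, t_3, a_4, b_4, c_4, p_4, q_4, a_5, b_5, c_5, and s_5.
a_1 = 8, b_1 = 8, c_1 = 8.5, b_2 = 1.5, c_2 = 5.5, s_2 = 1.5, t_2 = 5, a_3 = 7, b_3 = 7.5, c_3 = 8, q_3 = 4, t_3 = 3, a_4 = 2, b_4 = 0.5, c_4 = 7.5, p_4 = 4, q_4 = 2.5, a_5 = 3.5, b_5 = 9, c_5 = 5, s_5 = 2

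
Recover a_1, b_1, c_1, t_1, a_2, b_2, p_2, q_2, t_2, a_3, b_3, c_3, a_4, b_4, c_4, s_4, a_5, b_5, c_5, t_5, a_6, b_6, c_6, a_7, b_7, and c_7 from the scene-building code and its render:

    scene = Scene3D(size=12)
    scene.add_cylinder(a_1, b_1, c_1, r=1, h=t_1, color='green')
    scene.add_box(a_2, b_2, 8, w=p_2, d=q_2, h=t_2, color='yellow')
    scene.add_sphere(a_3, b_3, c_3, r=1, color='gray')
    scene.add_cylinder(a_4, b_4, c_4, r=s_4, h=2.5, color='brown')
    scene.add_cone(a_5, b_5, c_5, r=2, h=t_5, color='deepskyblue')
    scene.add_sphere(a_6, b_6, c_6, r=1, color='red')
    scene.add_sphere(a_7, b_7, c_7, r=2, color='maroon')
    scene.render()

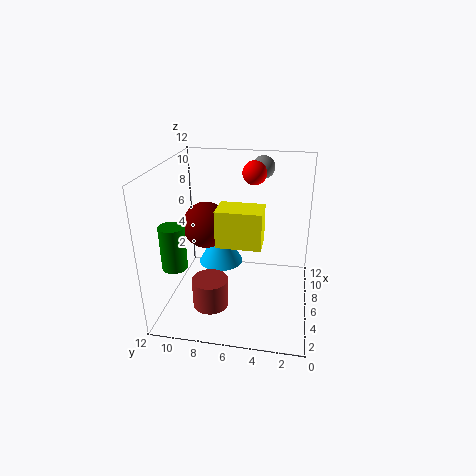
a_1 = 3; b_1 = 10.5; c_1 = 4.5; t_1 = 3.5; a_2 = 0.5; b_2 = 3.5; p_2 = 2; q_2 = 3; t_2 = 2.5; a_3 = 10; b_3 = 4.5; c_3 = 11; a_4 = 4; b_4 = 8; c_4 = 0.5; s_4 = 1.5; a_5 = 8; b_5 = 8; c_5 = 2.5; t_5 = 3.5; a_6 = 8; b_6 = 5; c_6 = 11; a_7 = 7; b_7 = 9; c_7 = 6.5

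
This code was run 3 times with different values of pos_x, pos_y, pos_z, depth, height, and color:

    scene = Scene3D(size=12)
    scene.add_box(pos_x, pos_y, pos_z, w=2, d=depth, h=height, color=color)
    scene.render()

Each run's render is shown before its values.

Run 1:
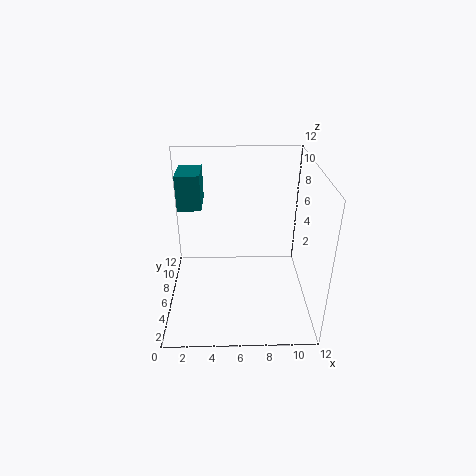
pos_x = 1, pos_y = 7, pos_z = 8, depth = 3, height = 3, color = 'teal'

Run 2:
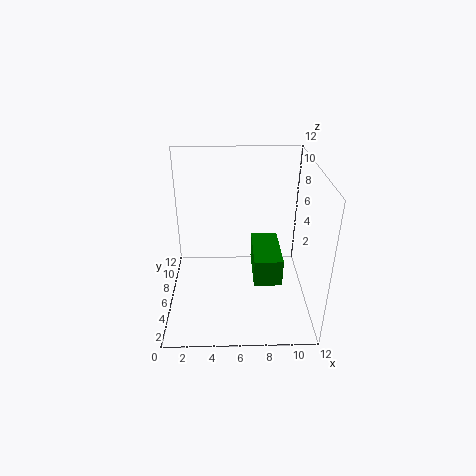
pos_x = 7, pos_y = 1, pos_z = 5, depth = 4, height = 2, color = 'green'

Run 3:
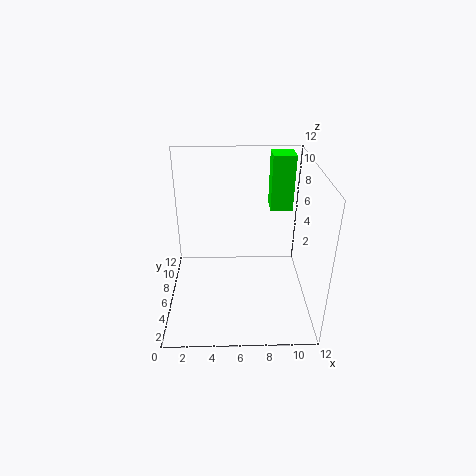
pos_x = 9, pos_y = 9, pos_z = 7, depth = 2, height = 5, color = 'lime'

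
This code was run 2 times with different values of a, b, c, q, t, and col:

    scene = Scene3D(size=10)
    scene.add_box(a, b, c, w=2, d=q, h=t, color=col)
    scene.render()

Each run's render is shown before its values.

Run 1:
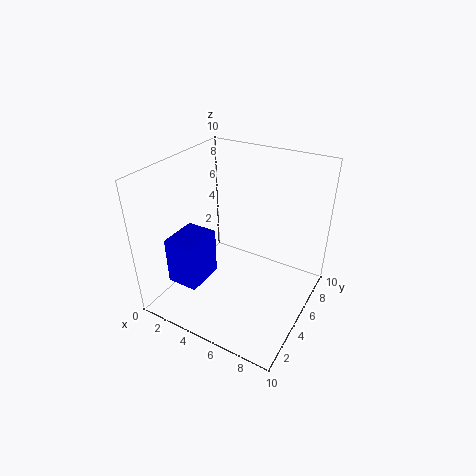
a = 2.5; b = 0.5; c = 3.5; q = 2.5; t = 3; col = 'blue'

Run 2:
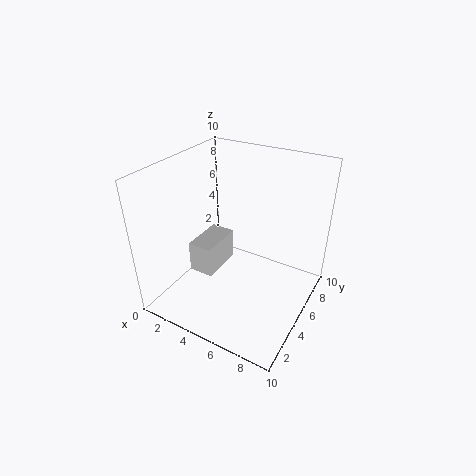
a = 0.5; b = 5; c = 0.5; q = 3.5; t = 2.5; col = 'lightgray'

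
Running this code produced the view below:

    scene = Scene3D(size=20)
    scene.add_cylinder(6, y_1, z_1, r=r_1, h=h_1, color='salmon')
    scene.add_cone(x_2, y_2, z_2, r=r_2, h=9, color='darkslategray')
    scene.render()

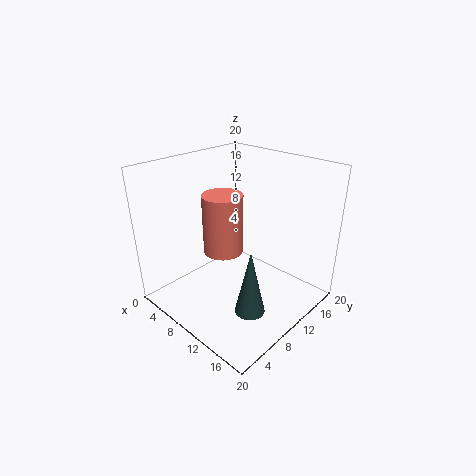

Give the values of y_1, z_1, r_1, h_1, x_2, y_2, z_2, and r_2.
y_1 = 11
z_1 = 6
r_1 = 3
h_1 = 9
x_2 = 15
y_2 = 7
z_2 = 2
r_2 = 2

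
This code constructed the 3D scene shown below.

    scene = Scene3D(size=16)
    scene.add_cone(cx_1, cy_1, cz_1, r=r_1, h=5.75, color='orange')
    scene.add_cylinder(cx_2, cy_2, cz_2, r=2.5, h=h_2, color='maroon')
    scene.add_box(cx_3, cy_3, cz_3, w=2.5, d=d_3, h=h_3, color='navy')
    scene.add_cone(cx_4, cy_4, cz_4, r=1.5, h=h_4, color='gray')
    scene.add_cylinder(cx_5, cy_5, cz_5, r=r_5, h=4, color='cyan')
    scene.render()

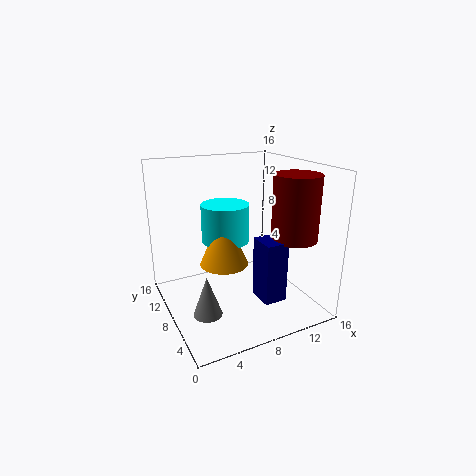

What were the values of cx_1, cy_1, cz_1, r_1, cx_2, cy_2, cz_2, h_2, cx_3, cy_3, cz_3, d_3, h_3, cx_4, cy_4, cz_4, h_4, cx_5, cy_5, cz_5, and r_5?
cx_1 = 5.5, cy_1 = 6.25, cz_1 = 6.25, r_1 = 2.5, cx_2 = 13, cy_2 = 4.5, cz_2 = 8.25, h_2 = 7, cx_3 = 9, cy_3 = 3.25, cz_3 = 1.75, d_3 = 3, h_3 = 6.75, cx_4 = 3, cy_4 = 5, cz_4 = 1.5, h_4 = 4.25, cx_5 = 6.25, cy_5 = 7.5, cz_5 = 8.25, r_5 = 2.5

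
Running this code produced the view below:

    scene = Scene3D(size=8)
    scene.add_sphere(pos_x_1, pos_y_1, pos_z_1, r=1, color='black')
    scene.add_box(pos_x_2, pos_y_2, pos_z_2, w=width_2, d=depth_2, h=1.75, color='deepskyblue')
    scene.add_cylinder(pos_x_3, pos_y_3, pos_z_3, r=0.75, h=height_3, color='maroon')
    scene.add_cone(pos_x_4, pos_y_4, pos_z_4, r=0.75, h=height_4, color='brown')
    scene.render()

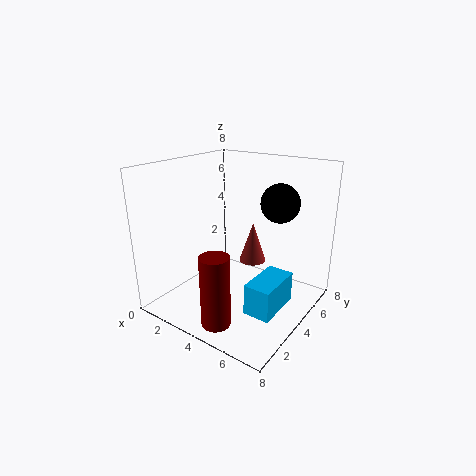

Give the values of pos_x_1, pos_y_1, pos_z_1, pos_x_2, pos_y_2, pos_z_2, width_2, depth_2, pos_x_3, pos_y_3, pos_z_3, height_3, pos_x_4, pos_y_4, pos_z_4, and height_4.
pos_x_1 = 6.25; pos_y_1 = 4.5; pos_z_1 = 6.25; pos_x_2 = 5.25; pos_y_2 = 2.75; pos_z_2 = 0.25; width_2 = 1.5; depth_2 = 2.75; pos_x_3 = 4.75; pos_y_3 = 1; pos_z_3 = 0.5; height_3 = 3.75; pos_x_4 = 4.5; pos_y_4 = 4.75; pos_z_4 = 2.5; height_4 = 2.25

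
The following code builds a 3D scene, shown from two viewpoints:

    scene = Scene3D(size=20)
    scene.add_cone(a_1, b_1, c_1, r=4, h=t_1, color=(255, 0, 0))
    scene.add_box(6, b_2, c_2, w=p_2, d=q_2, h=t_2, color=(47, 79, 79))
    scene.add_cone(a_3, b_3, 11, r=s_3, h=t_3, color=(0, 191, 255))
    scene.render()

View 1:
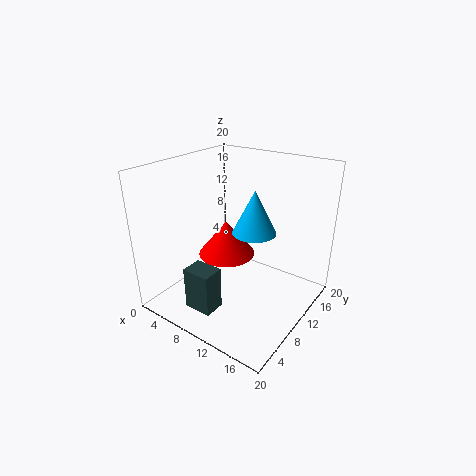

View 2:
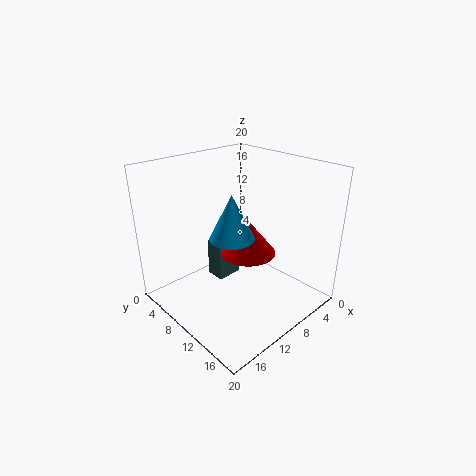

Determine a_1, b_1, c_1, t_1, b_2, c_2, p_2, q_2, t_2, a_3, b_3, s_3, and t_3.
a_1 = 8; b_1 = 10; c_1 = 7; t_1 = 5; b_2 = 3; c_2 = 1; p_2 = 4; q_2 = 3; t_2 = 6; a_3 = 12; b_3 = 11; s_3 = 3; t_3 = 6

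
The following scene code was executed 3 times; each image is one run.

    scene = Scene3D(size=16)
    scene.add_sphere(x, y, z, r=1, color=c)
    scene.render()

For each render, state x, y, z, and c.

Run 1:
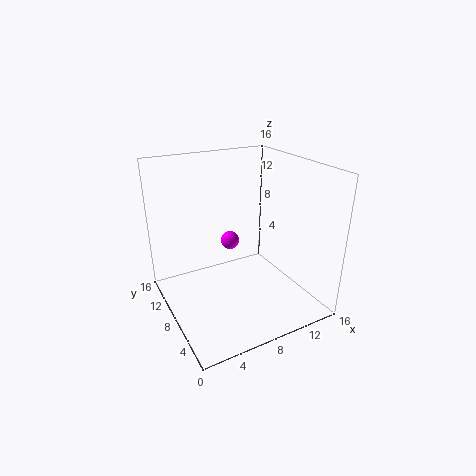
x = 7; y = 8; z = 8; c = 'magenta'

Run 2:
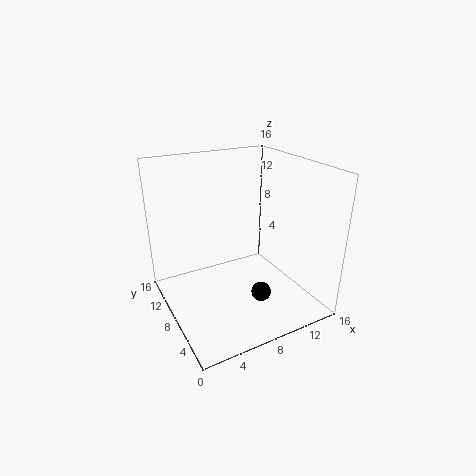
x = 8; y = 3; z = 4; c = 'black'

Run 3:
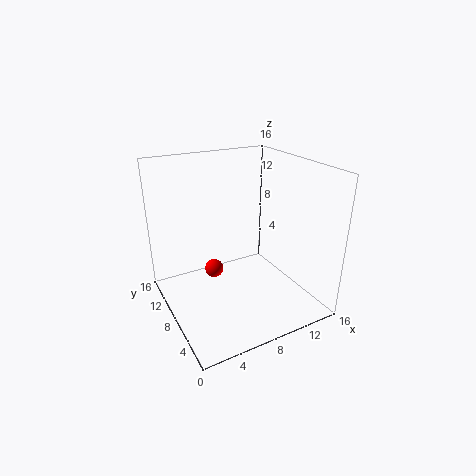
x = 5; y = 8; z = 5; c = 'red'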